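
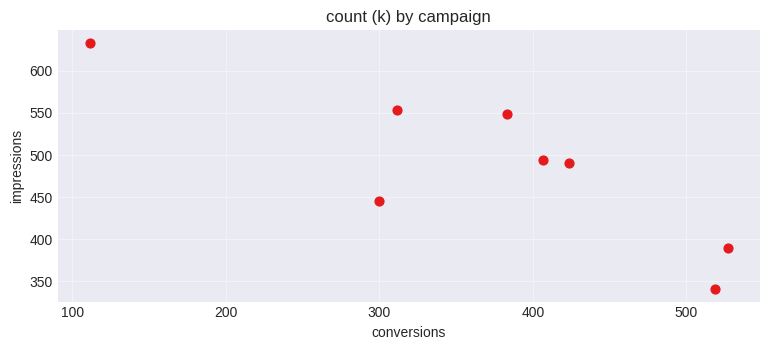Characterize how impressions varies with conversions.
negative, strong

Points are negatively correlated; strong (|r| ≈ 0.8).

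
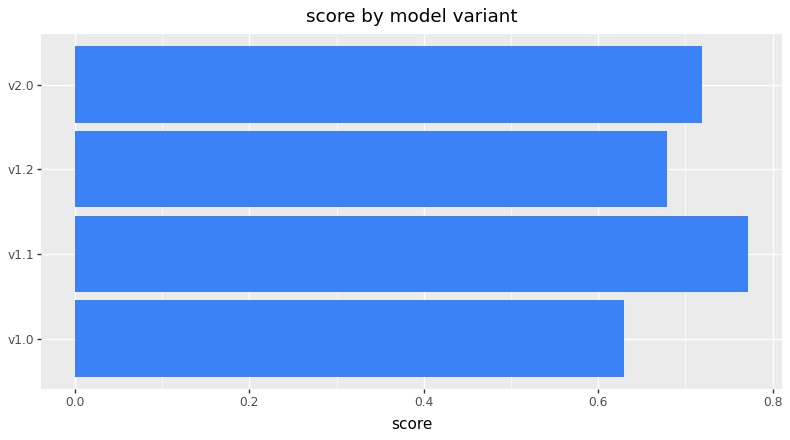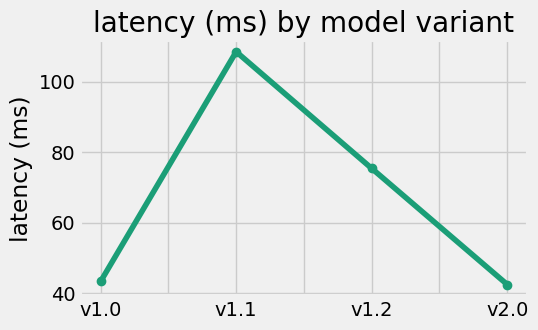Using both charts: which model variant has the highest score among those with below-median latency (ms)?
v2.0

Chart 2 median latency (ms) ≈ 60; below-median model variants: v1.0, v2.0. Among those, v2.0 has the highest score (≈ 0.7).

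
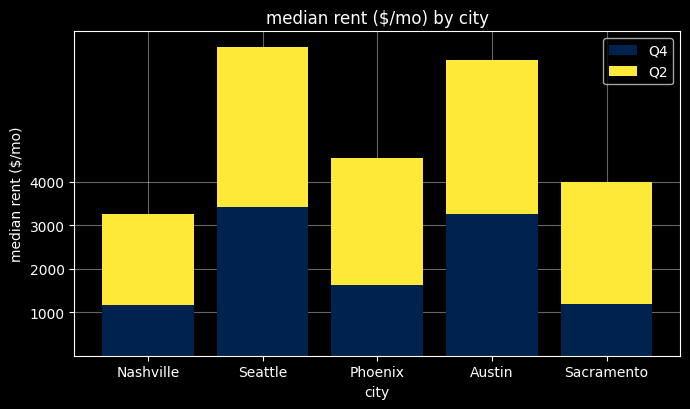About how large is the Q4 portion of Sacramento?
≈ 1000

Q4 top ≈ 1000, bottom ≈ 0; segment ≈ 1000.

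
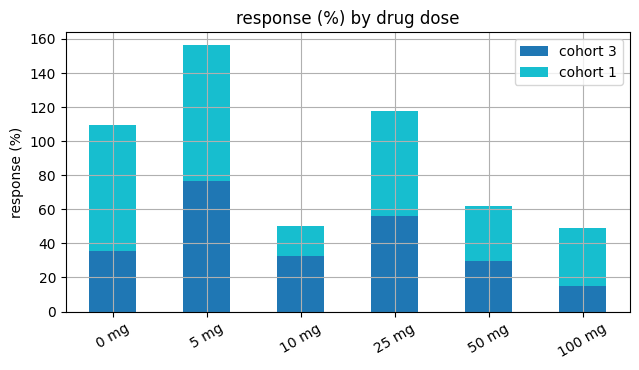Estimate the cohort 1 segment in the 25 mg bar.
≈ 60

cohort 1 top ≈ 120, bottom ≈ 60; segment ≈ 60.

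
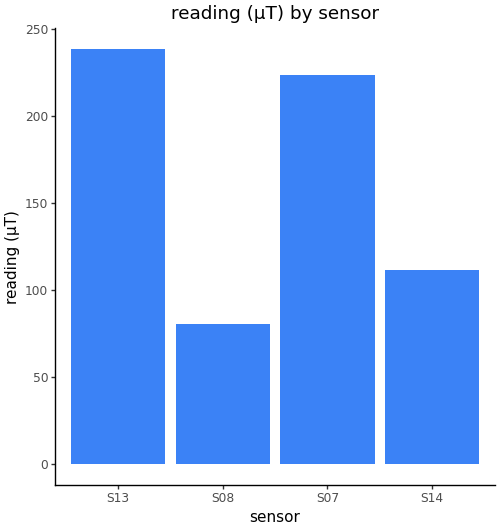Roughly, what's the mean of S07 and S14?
≈ 170

(220 + 120) / 2 ≈ 170.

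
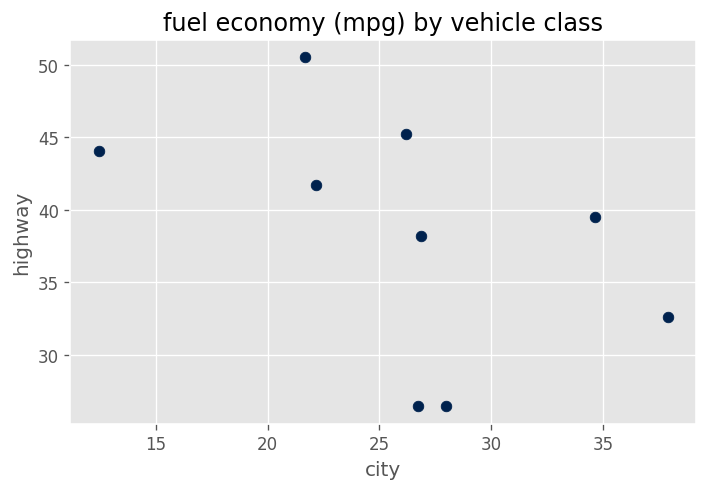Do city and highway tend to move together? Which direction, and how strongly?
Points are negatively correlated; moderate (|r| ≈ 0.5).

negative, moderate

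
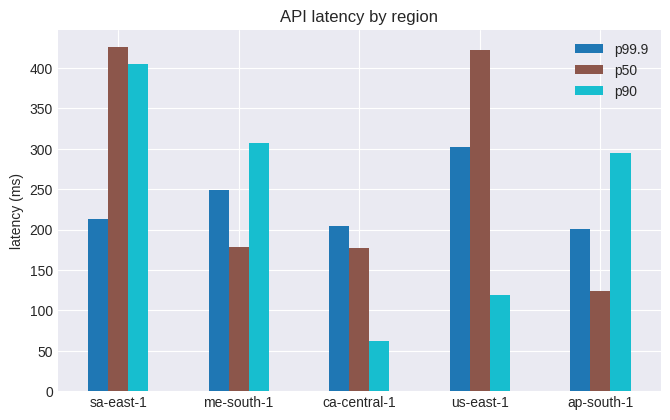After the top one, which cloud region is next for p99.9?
me-south-1

Top 3 for p99.9: us-east-1 ≈ 300, me-south-1 ≈ 250, sa-east-1 ≈ 200.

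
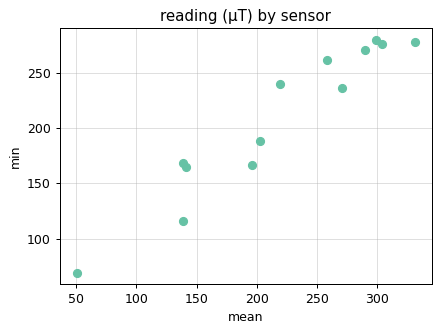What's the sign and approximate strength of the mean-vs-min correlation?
Points are positively correlated; strong (|r| ≈ 1.0).

positive, strong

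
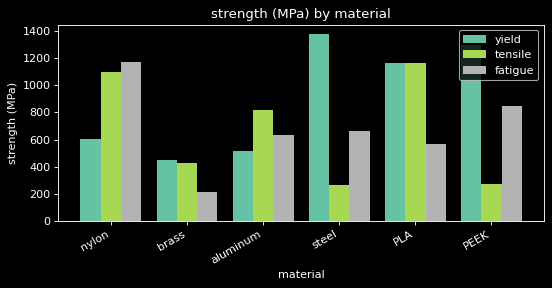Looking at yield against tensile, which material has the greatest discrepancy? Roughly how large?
steel: yield ≈ 1400, tensile ≈ 200 → gap ≈ 1200. Next-largest (PEEK) is only ≈ 1000.

steel, ≈ 1200 MPa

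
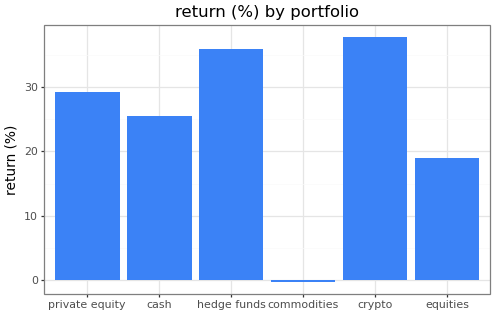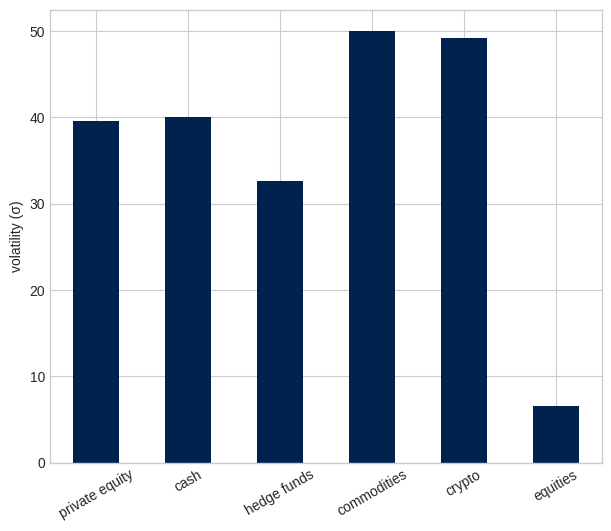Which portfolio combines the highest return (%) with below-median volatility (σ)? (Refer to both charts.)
hedge funds

Chart 2 median volatility (σ) ≈ 40; below-median portfolios: private equity, hedge funds, equities. Among those, hedge funds has the highest return (%) (≈ 35).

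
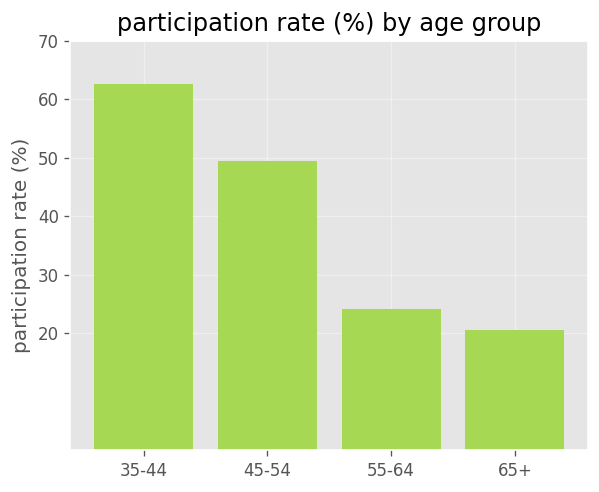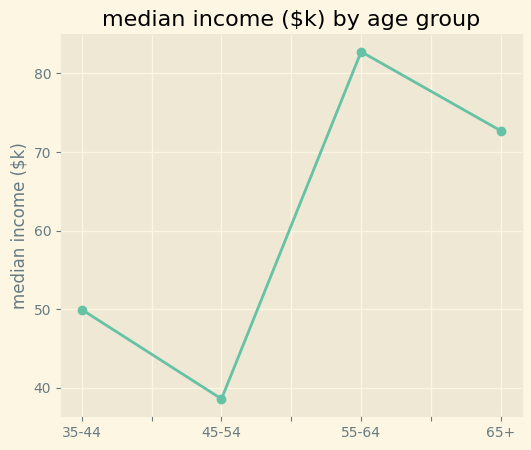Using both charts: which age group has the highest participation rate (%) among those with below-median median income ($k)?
35-44

Chart 2 median median income ($k) ≈ 60; below-median age groups: 35-44, 45-54. Among those, 35-44 has the highest participation rate (%) (≈ 60).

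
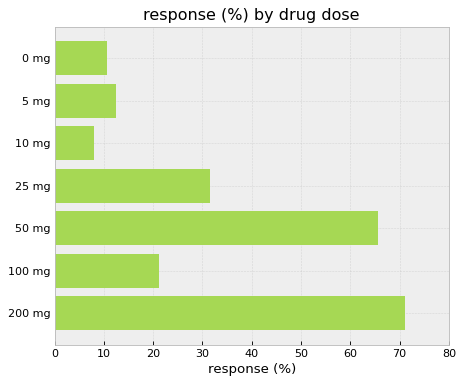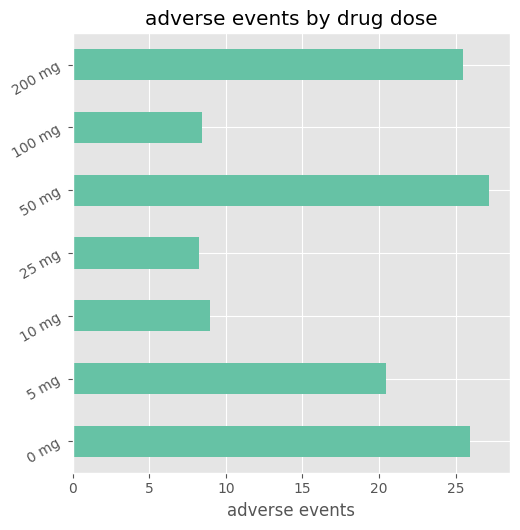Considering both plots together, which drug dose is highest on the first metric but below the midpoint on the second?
25 mg

Chart 2 median adverse events ≈ 20; below-median drug doses: 10 mg, 25 mg, 100 mg. Among those, 25 mg has the highest response (%) (≈ 30).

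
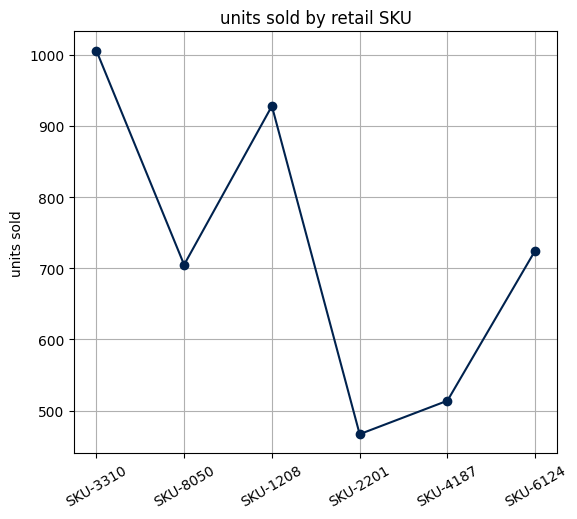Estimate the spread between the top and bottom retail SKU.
Max SKU-3310 ≈ 1000, min SKU-2201 ≈ 450; range ≈ 550.

≈ 550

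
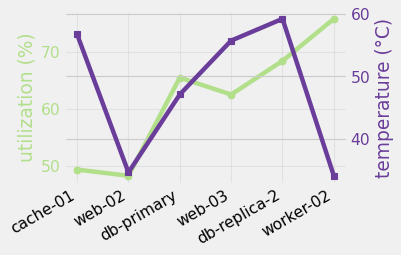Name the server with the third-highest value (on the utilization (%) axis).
db-primary

Top 4 (on the utilization (%) axis): worker-02 ≈ 75, db-replica-2 ≈ 70, db-primary ≈ 65, web-03 ≈ 60.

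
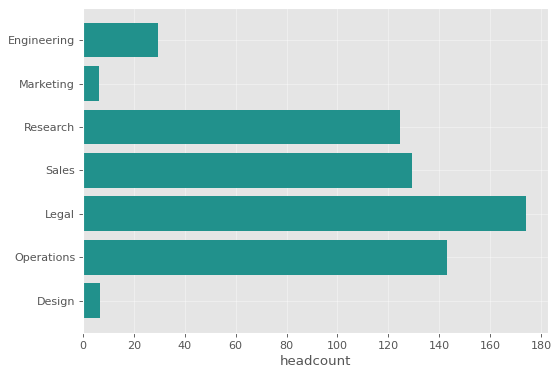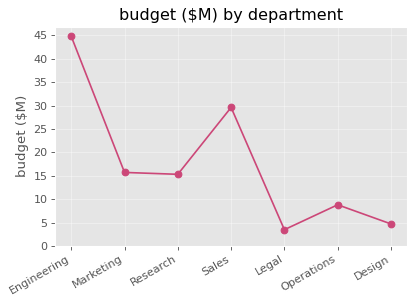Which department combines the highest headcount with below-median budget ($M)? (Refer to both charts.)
Legal

Chart 2 median budget ($M) ≈ 15; below-median departments: Legal, Operations, Design. Among those, Legal has the highest headcount (≈ 180).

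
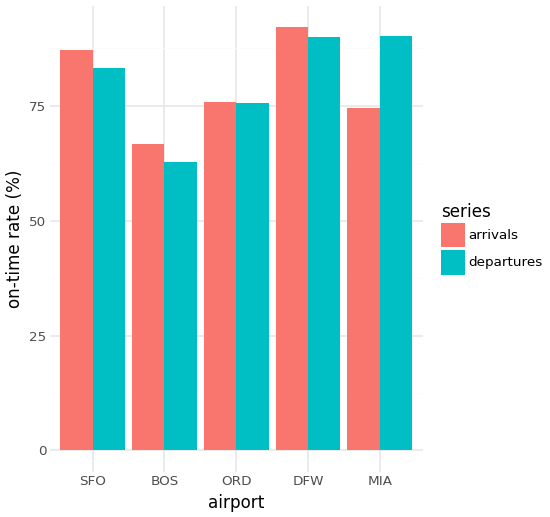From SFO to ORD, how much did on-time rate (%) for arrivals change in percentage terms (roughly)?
≈ -11.1%

SFO ≈ 90, ORD ≈ 80; (80 − 90) / 90 ≈ -11.1%.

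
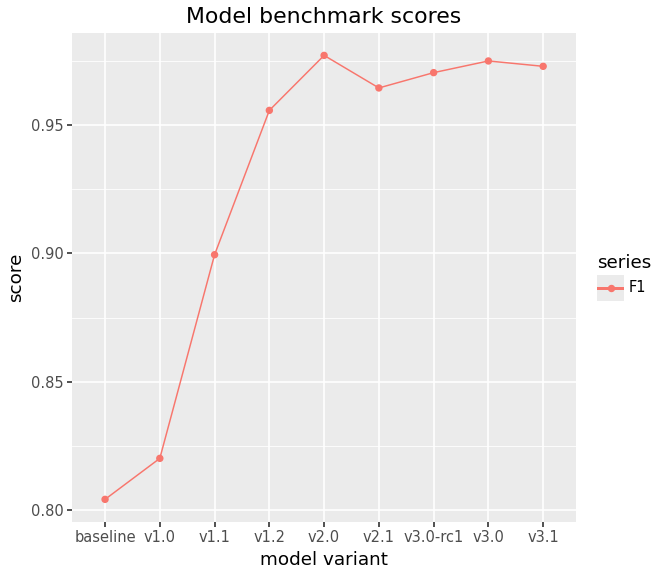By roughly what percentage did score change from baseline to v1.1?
baseline ≈ 0.80, v1.1 ≈ 0.90; (0.90 − 0.80) / 0.80 ≈ +12.5%.

≈ +12.5%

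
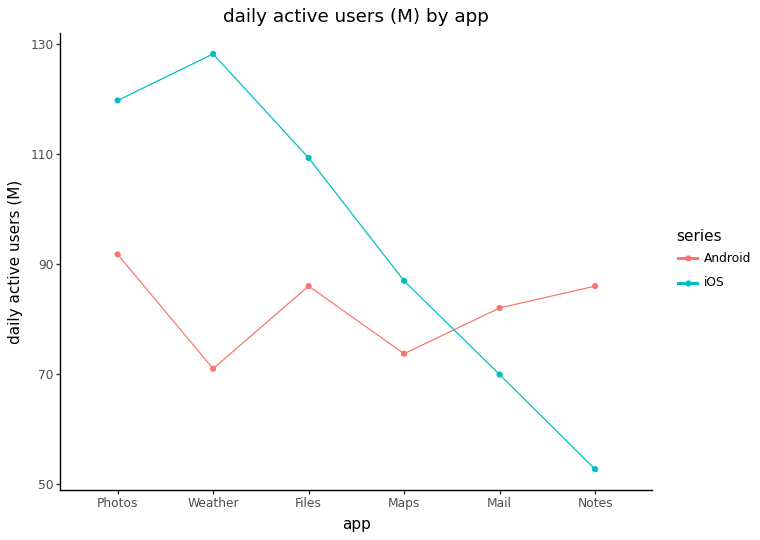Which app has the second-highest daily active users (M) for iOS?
Photos

Top 3 for iOS: Weather ≈ 130, Photos ≈ 120, Files ≈ 110.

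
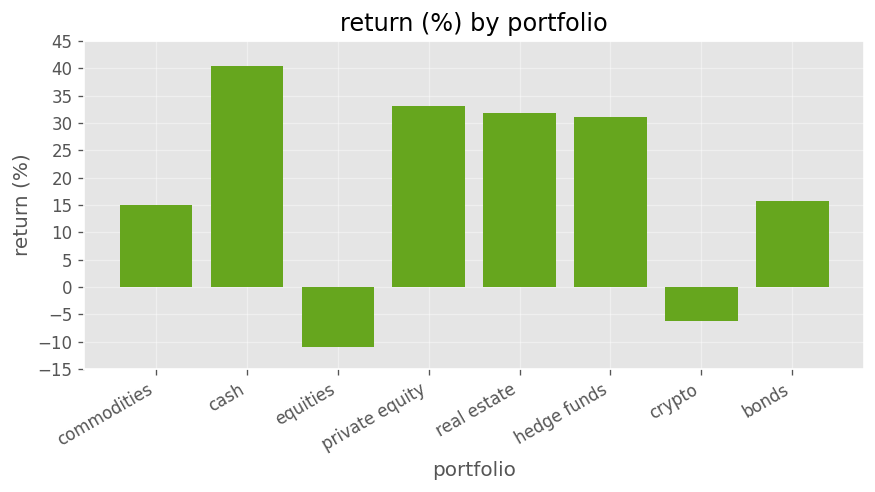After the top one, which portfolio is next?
Top 3: cash ≈ 40, private equity ≈ 35, real estate ≈ 30.

private equity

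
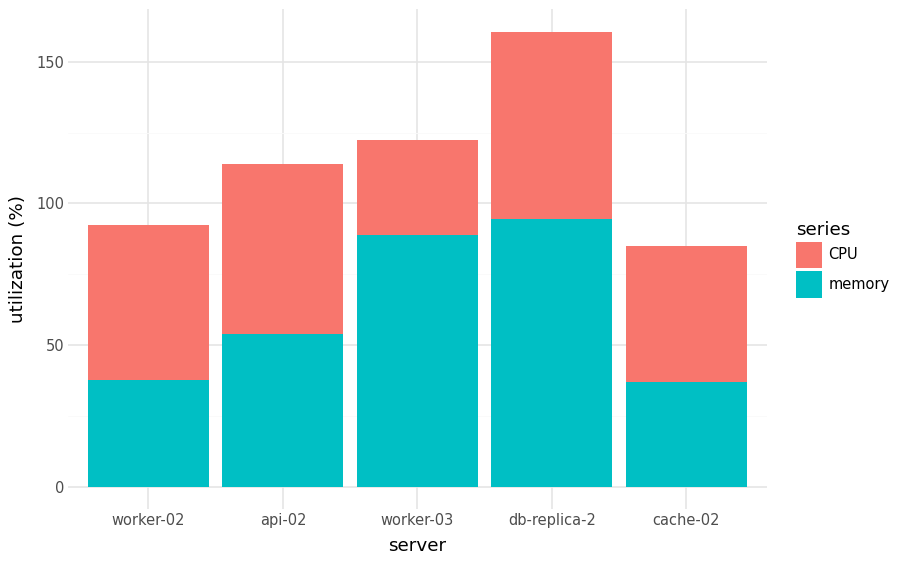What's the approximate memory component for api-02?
≈ 60

memory top ≈ 60, bottom ≈ 0; segment ≈ 60.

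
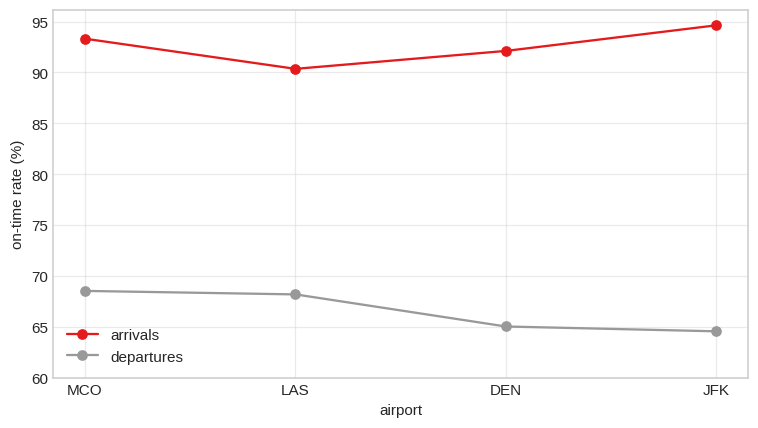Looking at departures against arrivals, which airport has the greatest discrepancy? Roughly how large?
JFK, ≈ 30 %

JFK: departures ≈ 65, arrivals ≈ 95 → gap ≈ 30. Next-largest (DEN) is only ≈ 25.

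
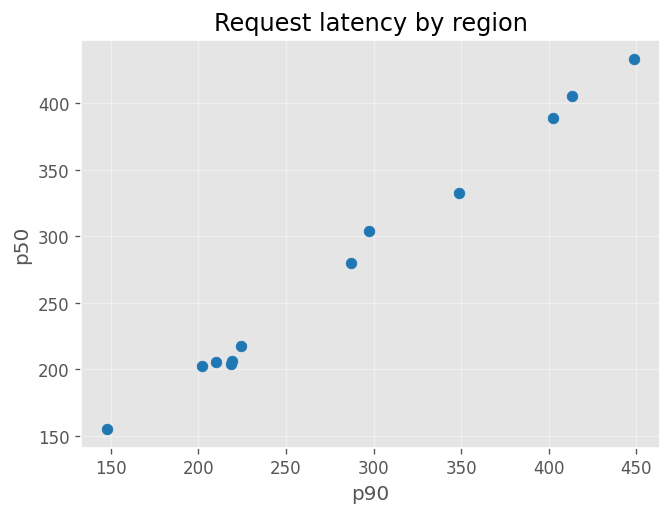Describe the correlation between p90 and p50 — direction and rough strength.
positive, strong

Points are positively correlated; strong (|r| ≈ 1.0).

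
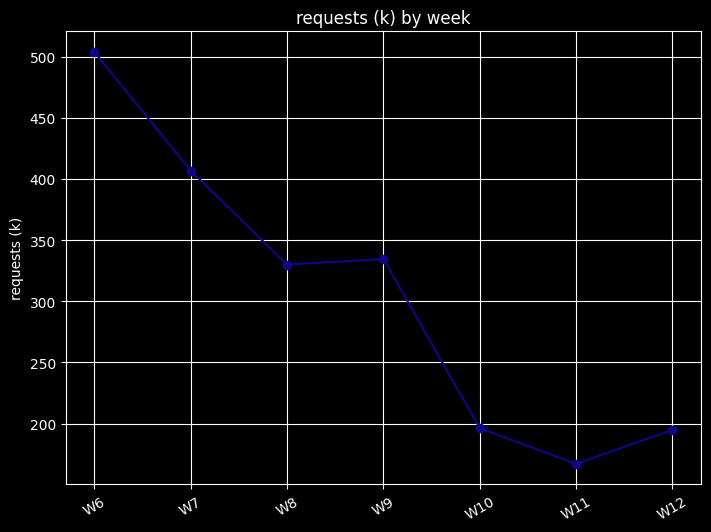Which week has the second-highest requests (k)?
W7

Top 3: W6 ≈ 500, W7 ≈ 400, W9 ≈ 350.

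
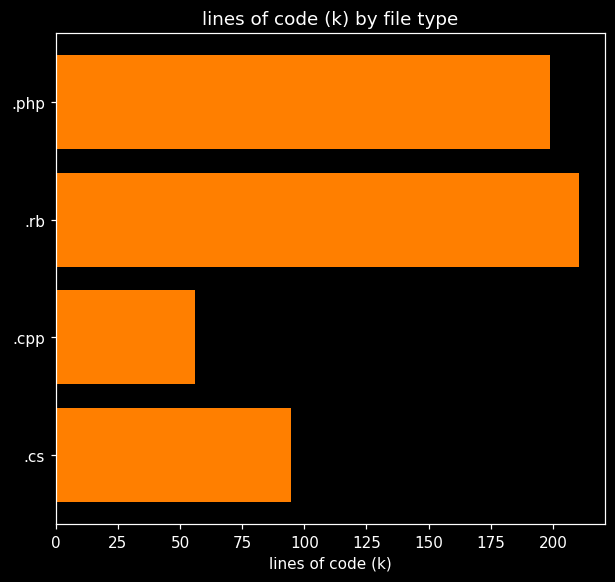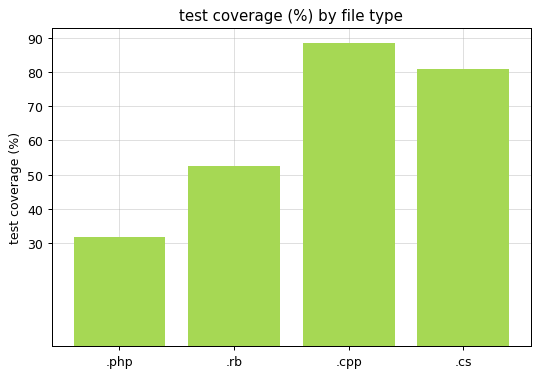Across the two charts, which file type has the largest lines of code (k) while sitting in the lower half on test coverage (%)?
.rb

Chart 2 median test coverage (%) ≈ 70; below-median file types: .php, .rb. Among those, .rb has the highest lines of code (k) (≈ 220).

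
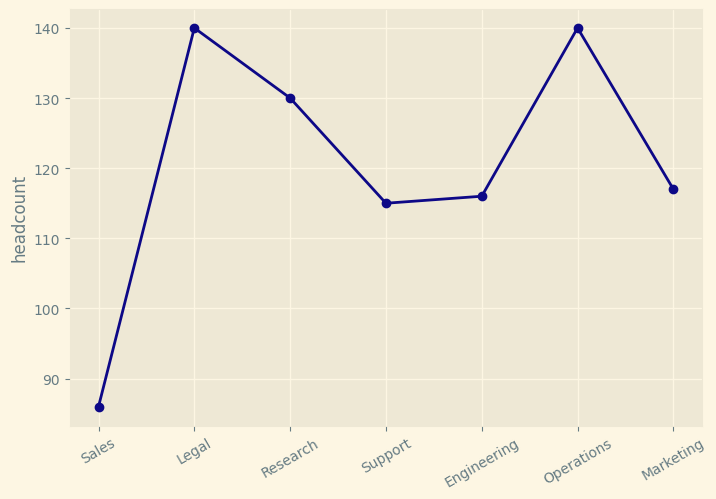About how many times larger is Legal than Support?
Legal ≈ 140, Support ≈ 115; 140/115 ≈ 1.22.

≈ 1.22×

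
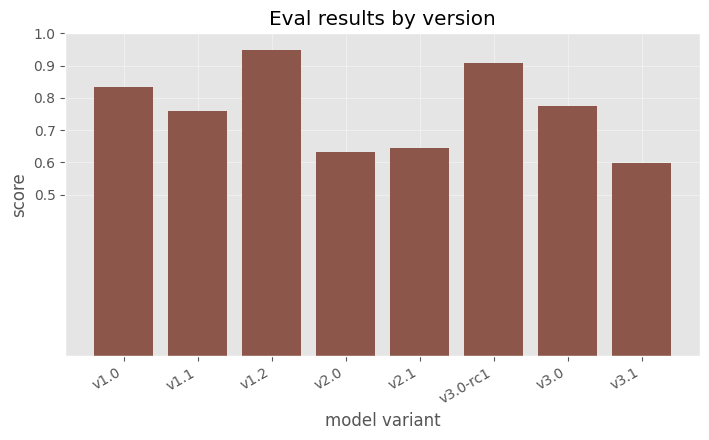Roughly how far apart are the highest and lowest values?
Max v1.2 ≈ 0.9, min v3.1 ≈ 0.6; range ≈ 0.3.

≈ 0.3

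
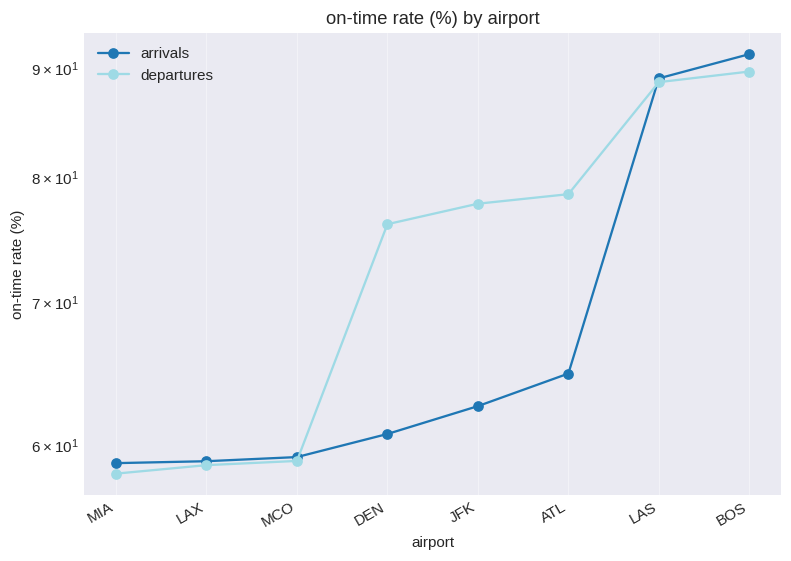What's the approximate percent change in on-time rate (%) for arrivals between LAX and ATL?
LAX ≈ 60, ATL ≈ 65; (65 − 60) / 60 ≈ +8.3%.

≈ +8.3%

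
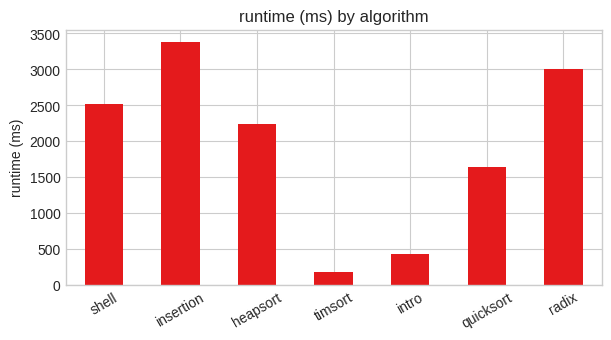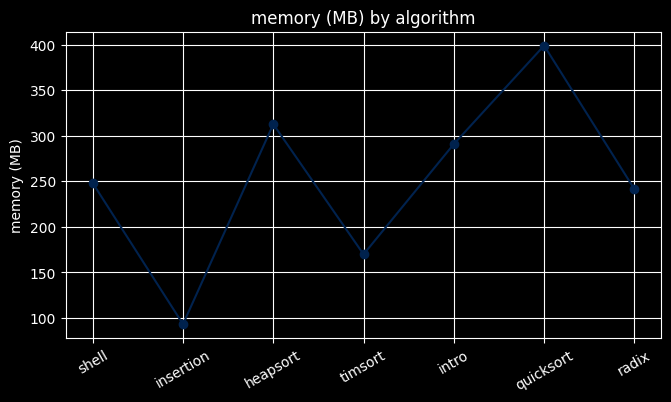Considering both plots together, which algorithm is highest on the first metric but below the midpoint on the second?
Chart 2 median memory (MB) ≈ 250; below-median algorithms: insertion, timsort, radix. Among those, insertion has the highest runtime (ms) (≈ 3500).

insertion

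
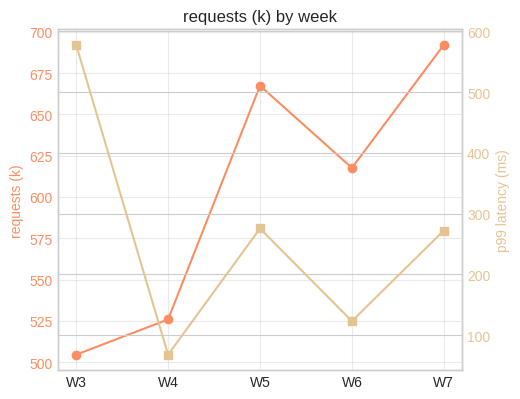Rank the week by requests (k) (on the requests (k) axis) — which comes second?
W5

Top 3 (on the requests (k) axis): W7 ≈ 700, W5 ≈ 660, W6 ≈ 620.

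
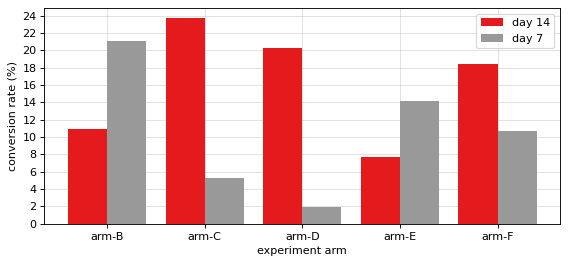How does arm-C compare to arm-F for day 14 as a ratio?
≈ 1.33×

arm-C ≈ 24, arm-F ≈ 18; 24/18 ≈ 1.33.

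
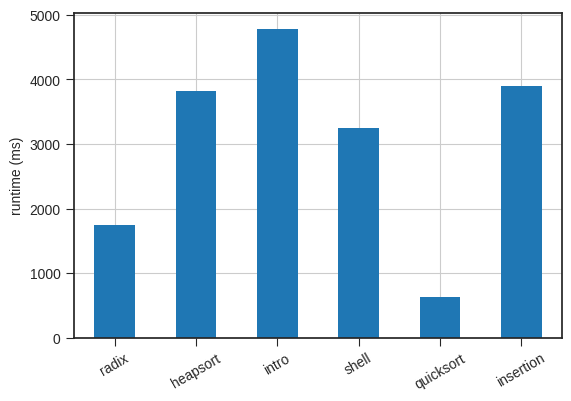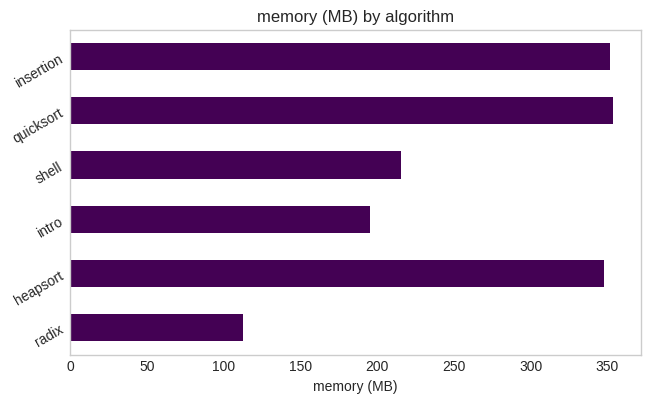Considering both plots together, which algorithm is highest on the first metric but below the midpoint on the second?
intro

Chart 2 median memory (MB) ≈ 300; below-median algorithms: radix, intro, shell. Among those, intro has the highest runtime (ms) (≈ 5000).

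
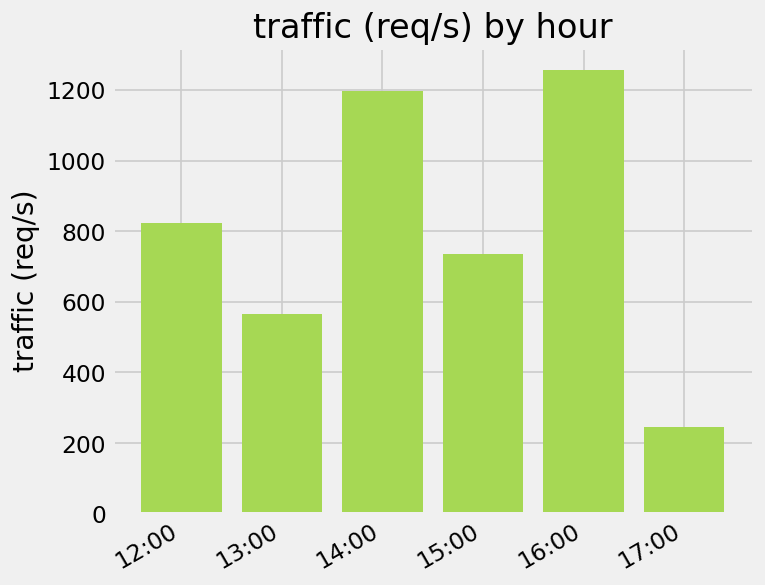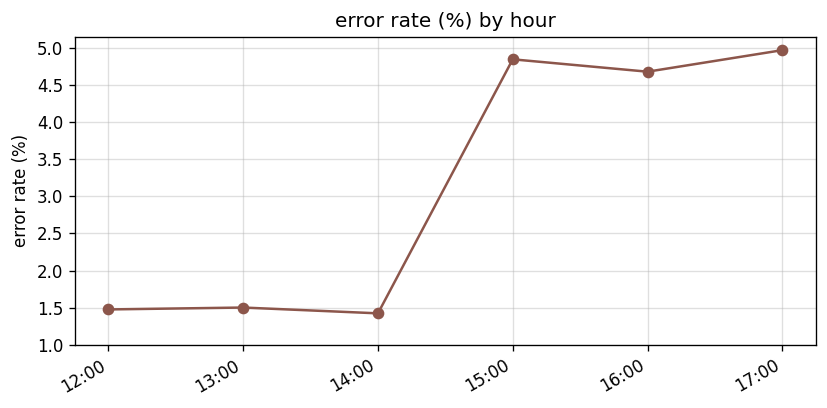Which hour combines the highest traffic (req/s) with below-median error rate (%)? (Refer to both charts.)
14:00

Chart 2 median error rate (%) ≈ 3; below-median hours: 12:00, 13:00, 14:00. Among those, 14:00 has the highest traffic (req/s) (≈ 1200).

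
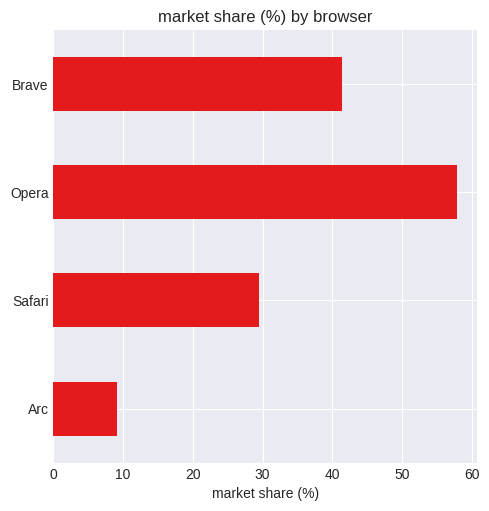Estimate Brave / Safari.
≈ 1.33×

Brave ≈ 40, Safari ≈ 30; 40/30 ≈ 1.33.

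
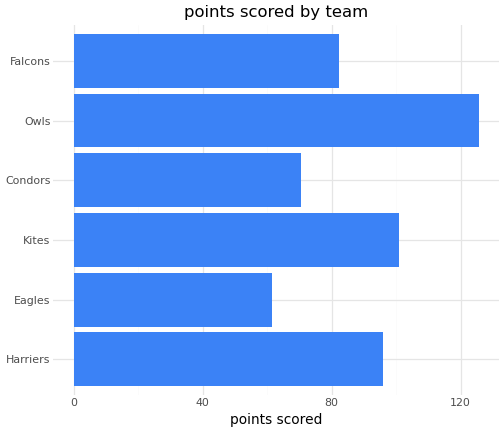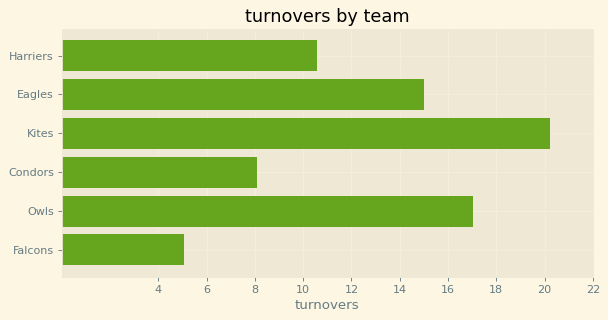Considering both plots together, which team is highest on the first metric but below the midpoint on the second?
Harriers

Chart 2 median turnovers ≈ 12; below-median teams: Harriers, Condors, Falcons. Among those, Harriers has the highest points scored (≈ 100).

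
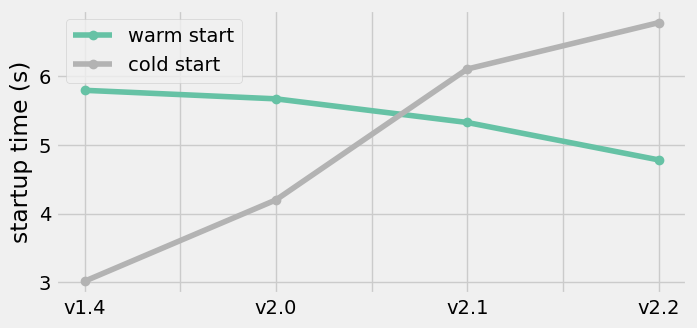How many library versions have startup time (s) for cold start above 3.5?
3

Above 3.5: v2.0, v2.1, v2.2.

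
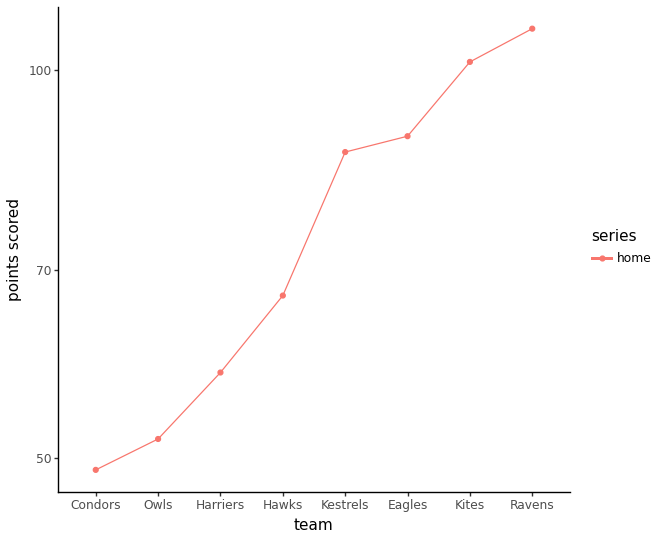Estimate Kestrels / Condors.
≈ 1.7×

Kestrels ≈ 85, Condors ≈ 50; 85/50 ≈ 1.7.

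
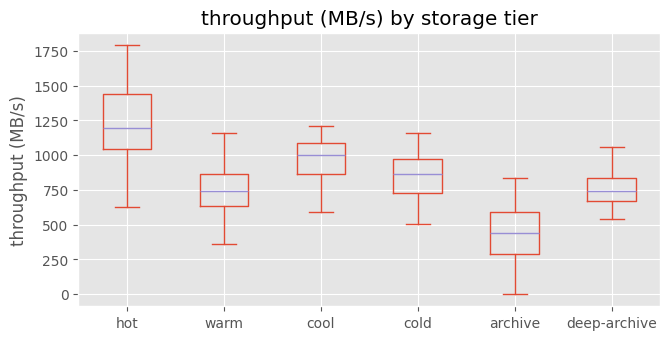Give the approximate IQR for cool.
≈ 200

Q3 ≈ 1100, Q1 ≈ 900; IQR ≈ 200.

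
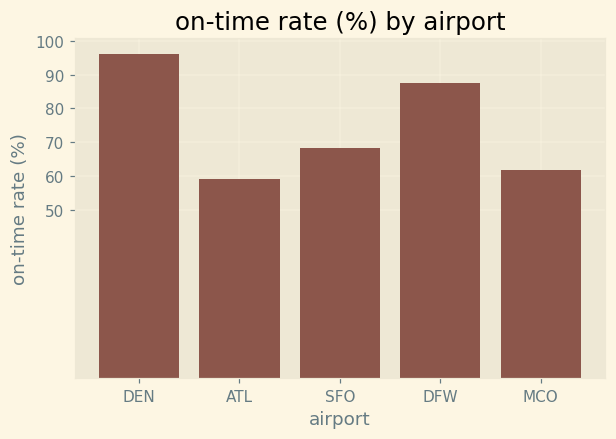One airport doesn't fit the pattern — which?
DEN ≈ 100; the rest sit between ≈ 60 and ≈ 90.

DEN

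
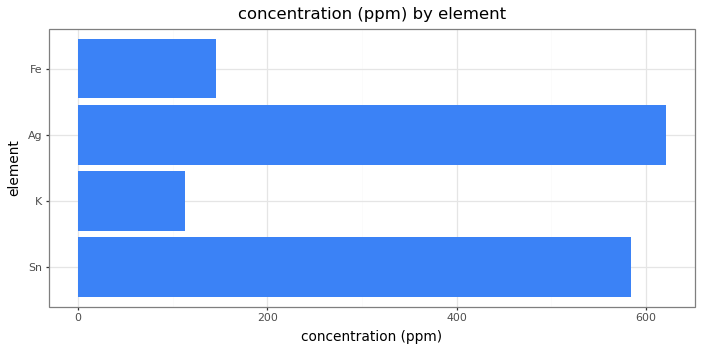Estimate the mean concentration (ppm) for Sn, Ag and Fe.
(600 + 600 + 100) / 3 ≈ 433.

≈ 433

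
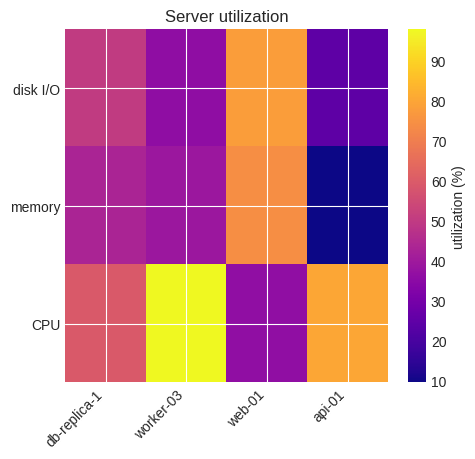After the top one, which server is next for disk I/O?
db-replica-1

Top 3 for disk I/O: web-01 ≈ 80, db-replica-1 ≈ 50, worker-03 ≈ 40.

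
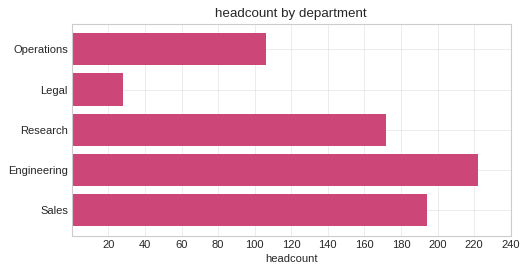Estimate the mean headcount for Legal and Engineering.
≈ 120

(20 + 220) / 2 ≈ 120.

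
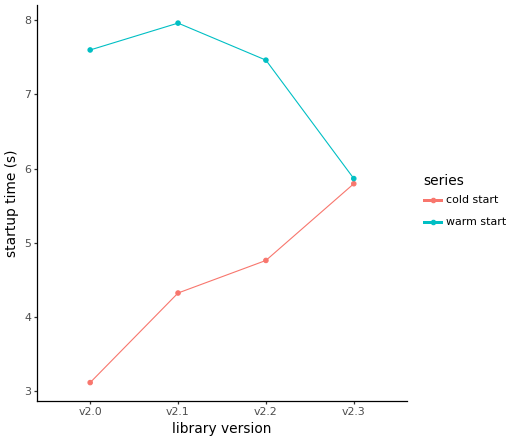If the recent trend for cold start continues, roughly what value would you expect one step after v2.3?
Last three: 4.5, 5.0, 6.0 → slope ≈ 0.75/step → next ≈ 6.75.

≈ 6.75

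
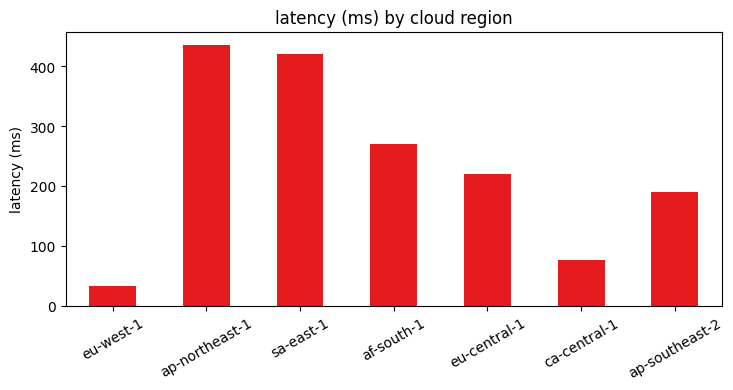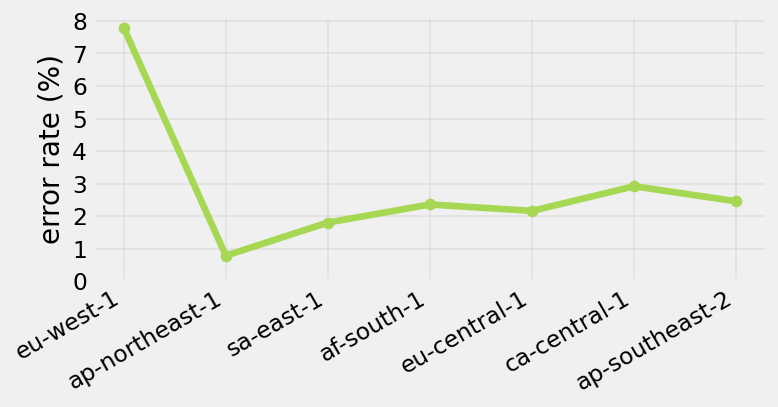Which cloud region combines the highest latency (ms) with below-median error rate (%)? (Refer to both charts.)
ap-northeast-1

Chart 2 median error rate (%) ≈ 2; below-median cloud regions: ap-northeast-1, sa-east-1, eu-central-1. Among those, ap-northeast-1 has the highest latency (ms) (≈ 450).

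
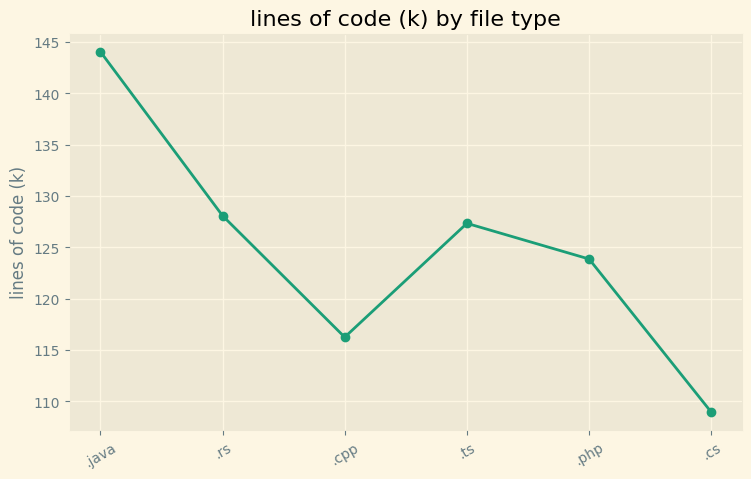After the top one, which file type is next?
Top 3: .java ≈ 145, .rs ≈ 130, .ts ≈ 125.

.rs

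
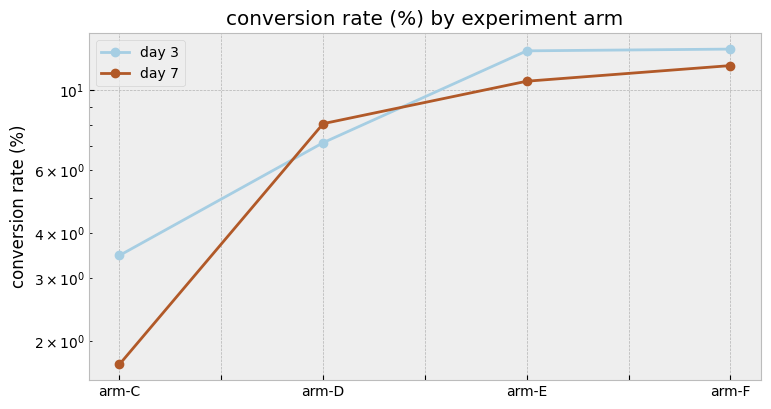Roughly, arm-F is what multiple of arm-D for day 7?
≈ 1.5×

arm-F ≈ 12, arm-D ≈ 8; 12/8 ≈ 1.5.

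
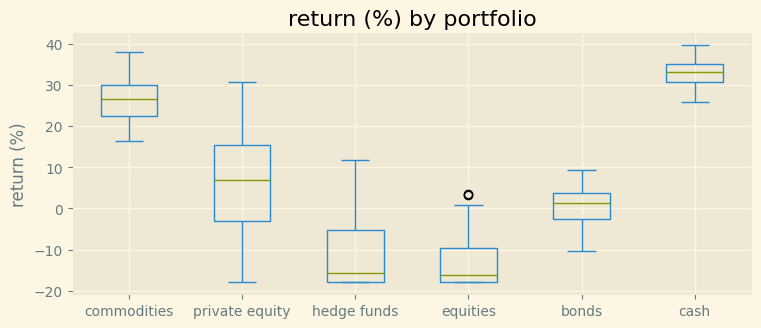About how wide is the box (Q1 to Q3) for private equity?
Q3 ≈ 15, Q1 ≈ -5; IQR ≈ 20.

≈ 20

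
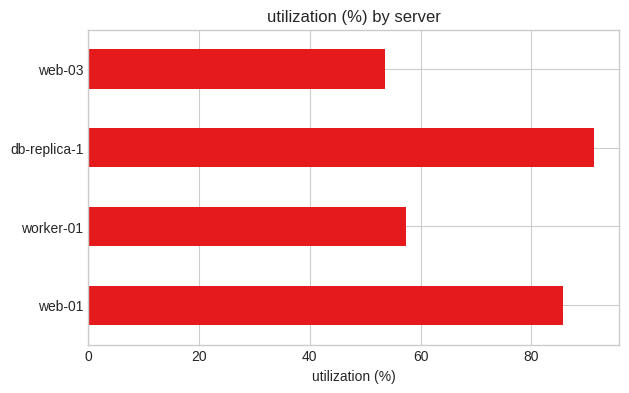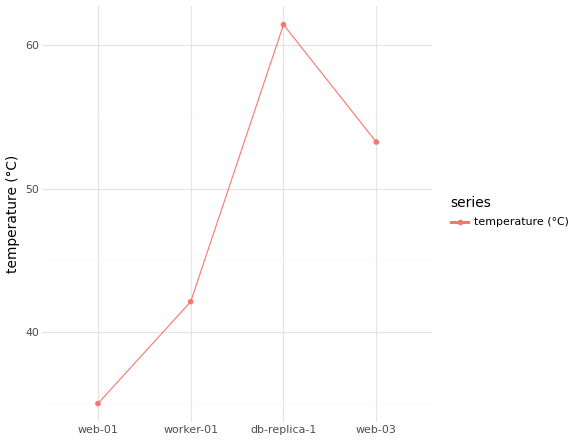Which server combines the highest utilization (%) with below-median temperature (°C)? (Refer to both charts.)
web-01

Chart 2 median temperature (°C) ≈ 50; below-median servers: web-01, worker-01. Among those, web-01 has the highest utilization (%) (≈ 90).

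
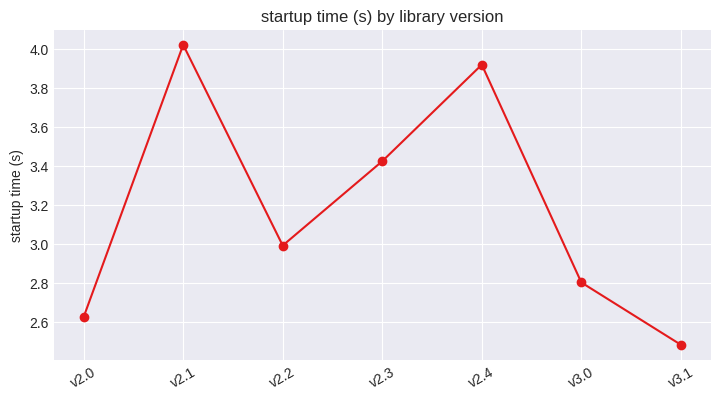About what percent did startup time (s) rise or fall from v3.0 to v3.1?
≈ -14.3%

v3.0 ≈ 2.8, v3.1 ≈ 2.4; (2.4 − 2.8) / 2.8 ≈ -14.3%.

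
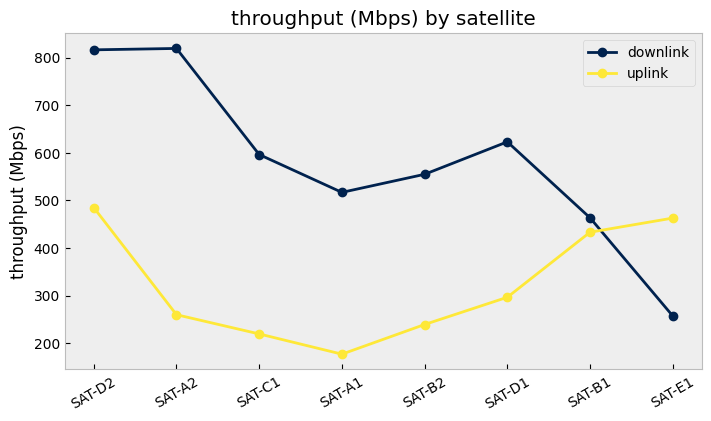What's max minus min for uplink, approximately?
≈ 300

Max SAT-D2 ≈ 500, min SAT-A1 ≈ 200; range ≈ 300.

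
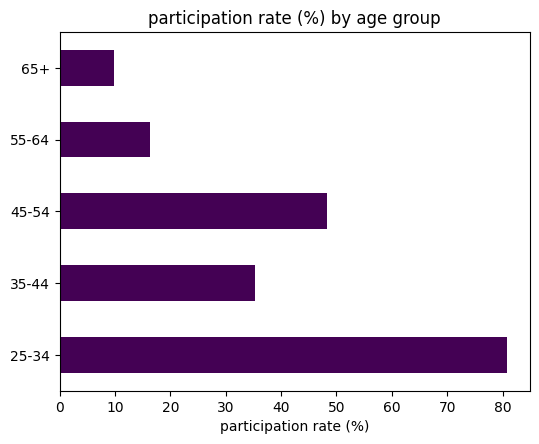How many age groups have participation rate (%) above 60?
1

Above 60: 25-34.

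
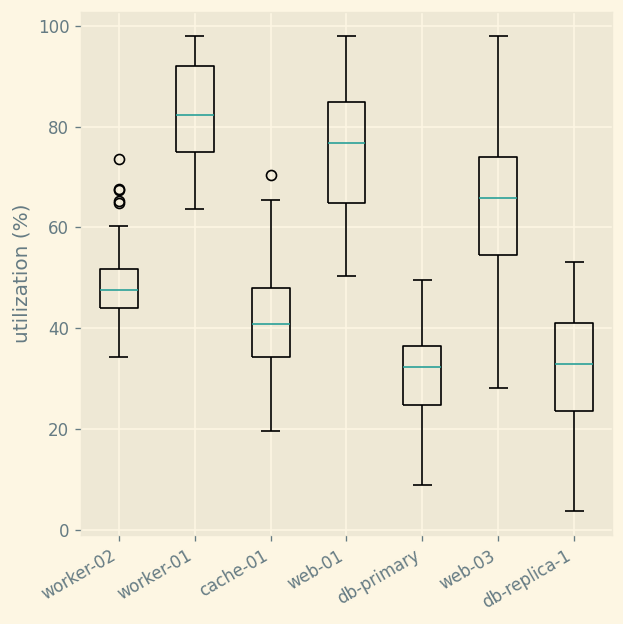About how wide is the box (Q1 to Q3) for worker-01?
≈ 15

Q3 ≈ 90, Q1 ≈ 75; IQR ≈ 15.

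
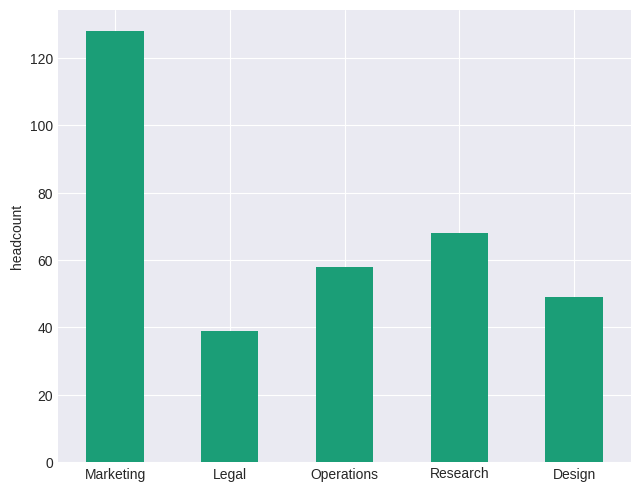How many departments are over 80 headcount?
1

Above 80: Marketing.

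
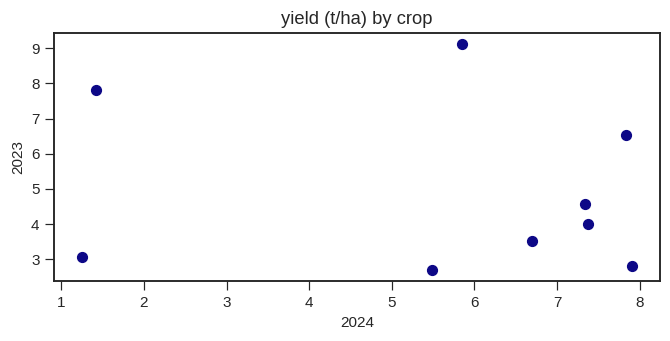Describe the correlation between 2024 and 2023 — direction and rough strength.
no clear correlation

Points are roughly uncorrelated; weak (|r| ≈ 0.2).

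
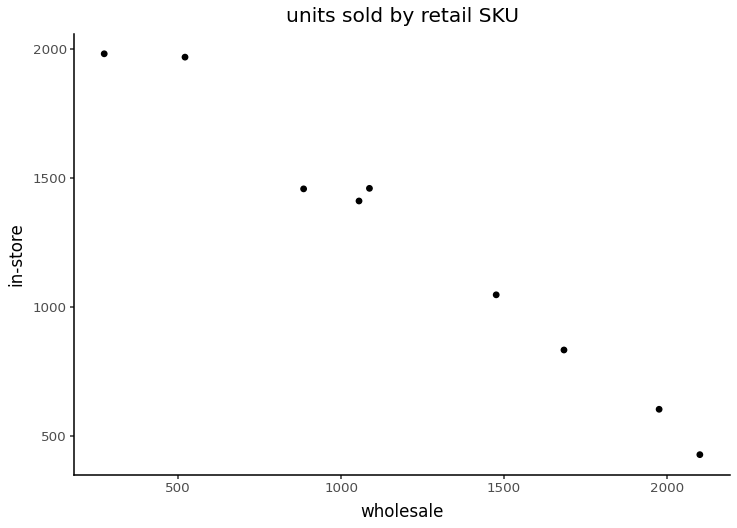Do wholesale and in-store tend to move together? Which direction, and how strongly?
negative, strong

Points are negatively correlated; strong (|r| ≈ 1.0).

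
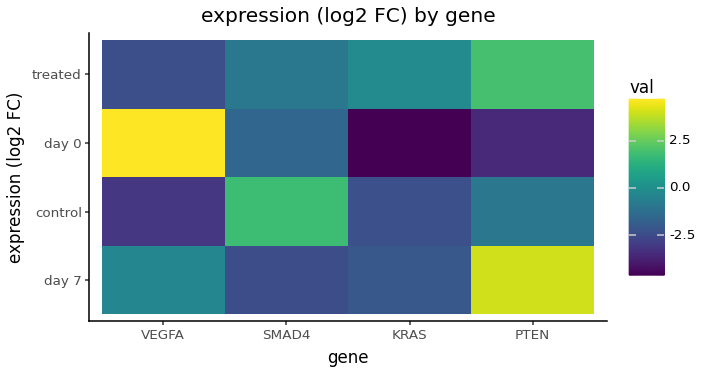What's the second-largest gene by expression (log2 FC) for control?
Top 3 for control: SMAD4 ≈ 2, PTEN ≈ -1, KRAS ≈ -2.

PTEN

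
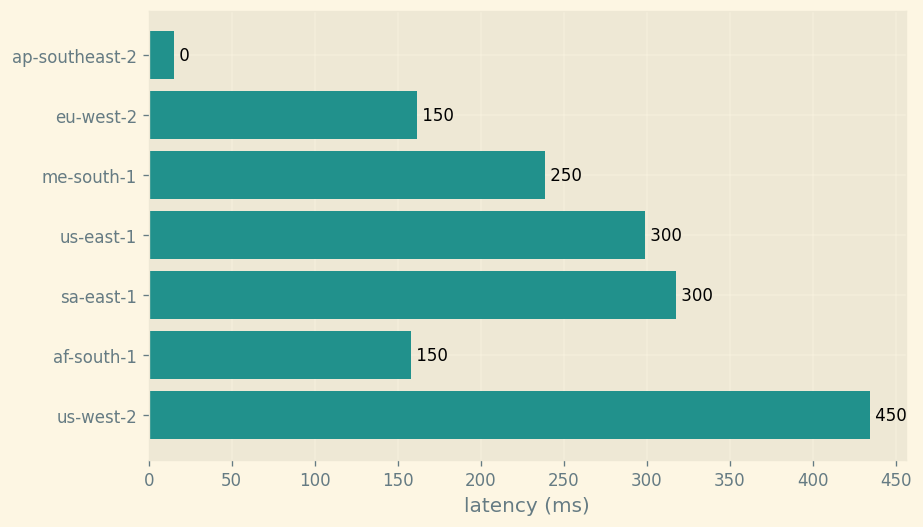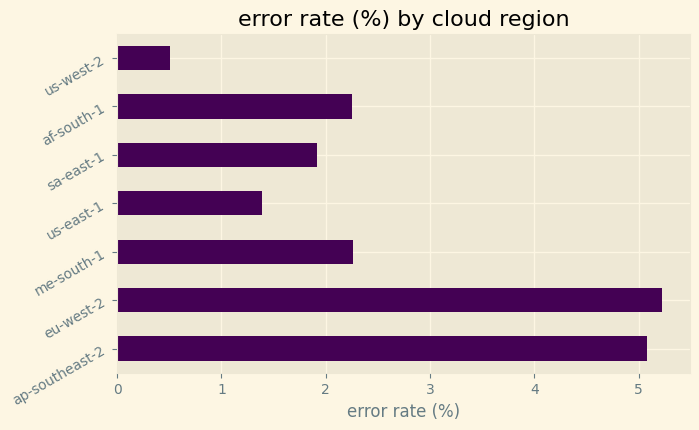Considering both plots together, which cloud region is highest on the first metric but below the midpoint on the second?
Chart 2 median error rate (%) ≈ 2; below-median cloud regions: us-east-1, sa-east-1, us-west-2. Among those, us-west-2 has the highest latency (ms) (≈ 450).

us-west-2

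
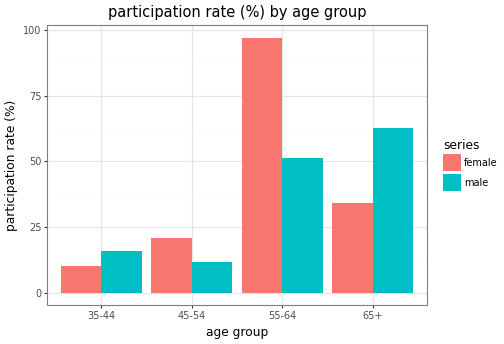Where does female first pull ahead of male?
45-54

35-44: female ≈ 10 vs male ≈ 20 (not yet); 45-54: female ≈ 20 vs male ≈ 10 (first crossover).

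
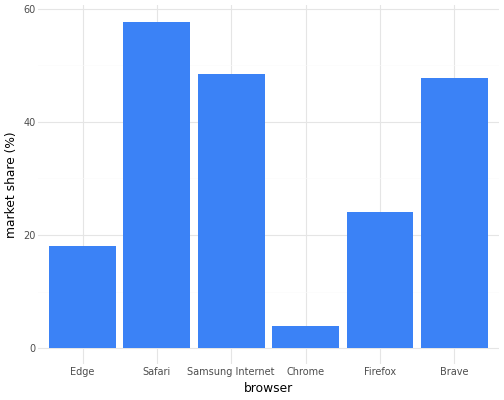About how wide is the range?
Max Safari ≈ 60, min Chrome ≈ 5; range ≈ 55.

≈ 55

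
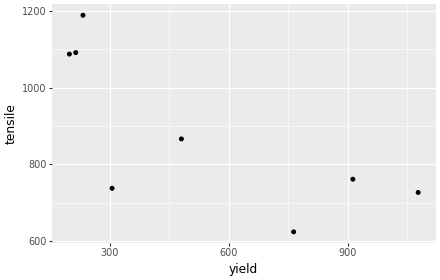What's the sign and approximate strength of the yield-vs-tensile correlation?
negative, strong

Points are negatively correlated; strong (|r| ≈ 0.8).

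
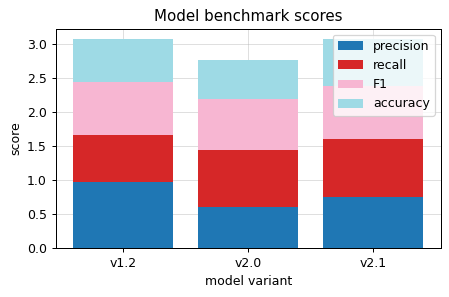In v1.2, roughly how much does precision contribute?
precision top ≈ 1.0, bottom ≈ 0.0; segment ≈ 1.0.

≈ 1.0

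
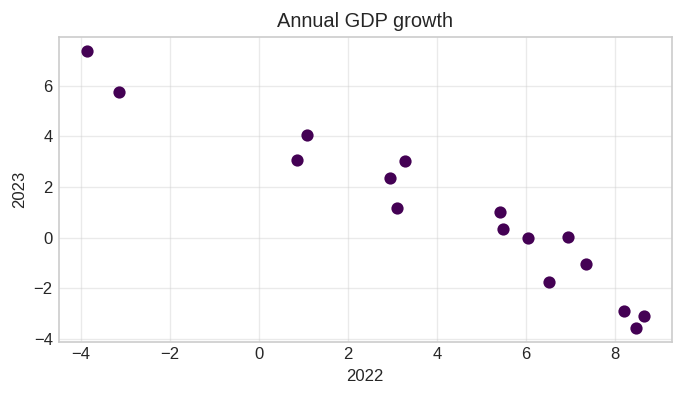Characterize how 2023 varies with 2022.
Points are negatively correlated; strong (|r| ≈ 1.0).

negative, strong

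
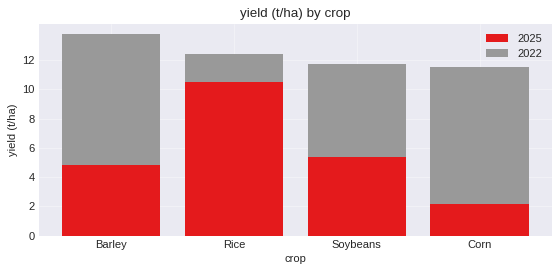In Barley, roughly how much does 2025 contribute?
2025 top ≈ 4, bottom ≈ 0; segment ≈ 4.

≈ 4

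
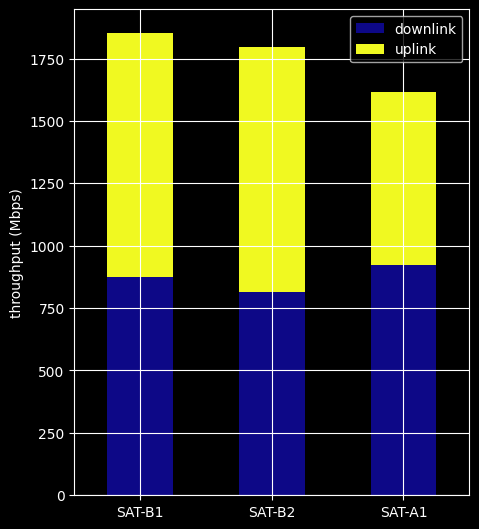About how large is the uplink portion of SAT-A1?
uplink top ≈ 1600, bottom ≈ 1000; segment ≈ 600.

≈ 600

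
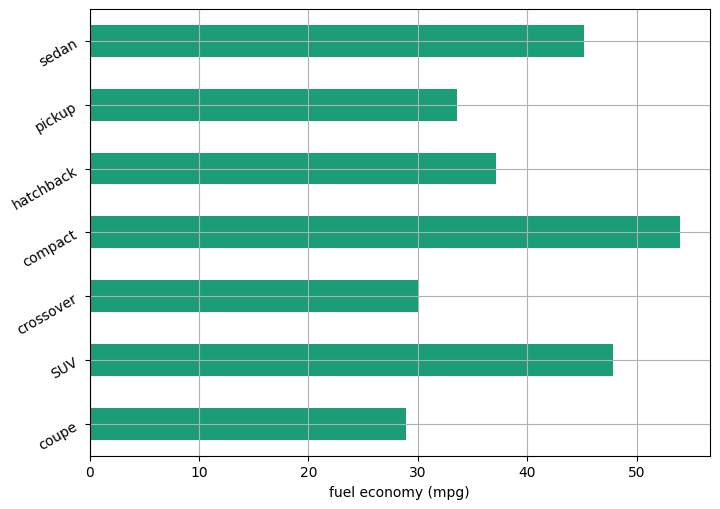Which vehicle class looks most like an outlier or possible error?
compact

compact ≈ 55; the rest sit between ≈ 30 and ≈ 50.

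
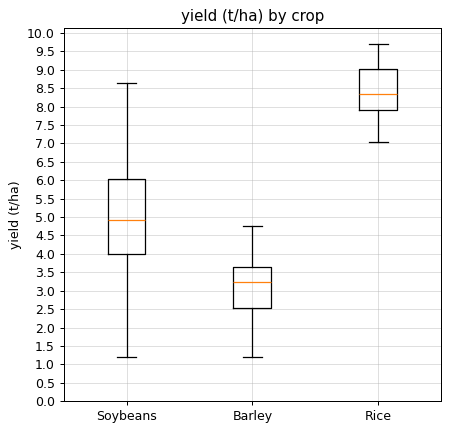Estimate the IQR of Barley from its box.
≈ 1.0

Q3 ≈ 3.5, Q1 ≈ 2.5; IQR ≈ 1.0.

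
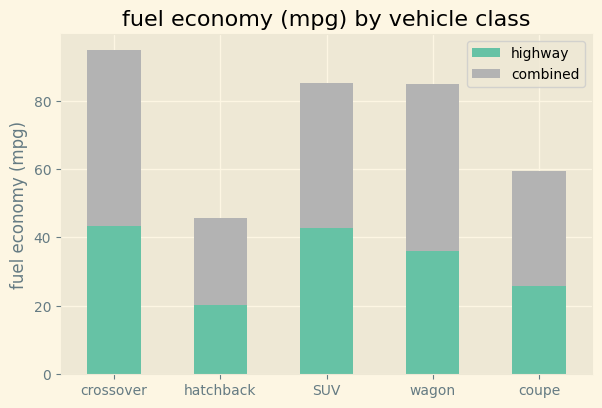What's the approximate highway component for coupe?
highway top ≈ 30, bottom ≈ 0; segment ≈ 30.

≈ 30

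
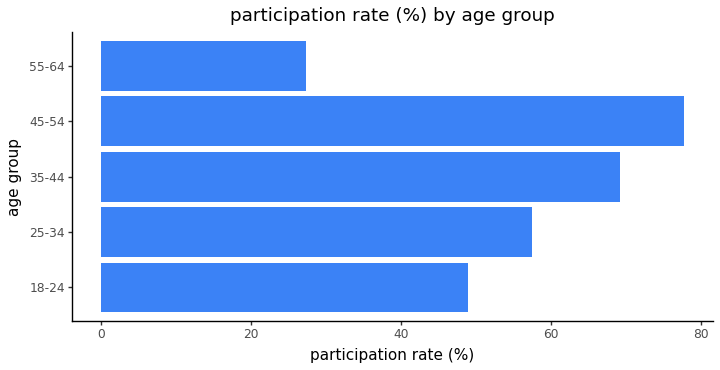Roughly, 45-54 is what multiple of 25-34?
≈ 1.33×

45-54 ≈ 80, 25-34 ≈ 60; 80/60 ≈ 1.33.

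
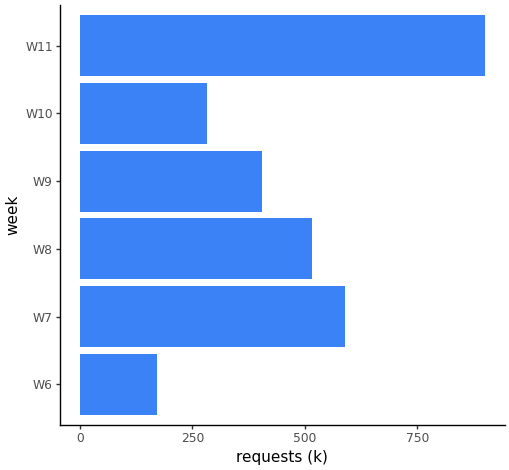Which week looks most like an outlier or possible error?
W11 ≈ 900; the rest sit between ≈ 200 and ≈ 600.

W11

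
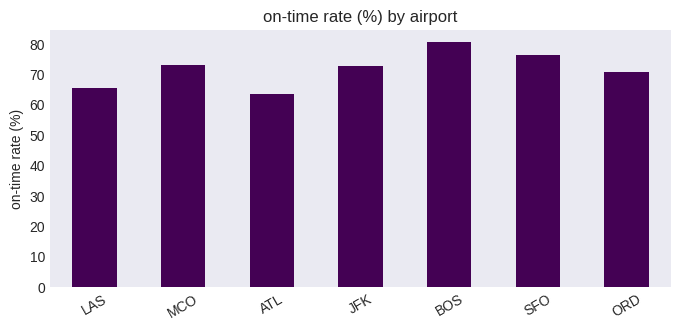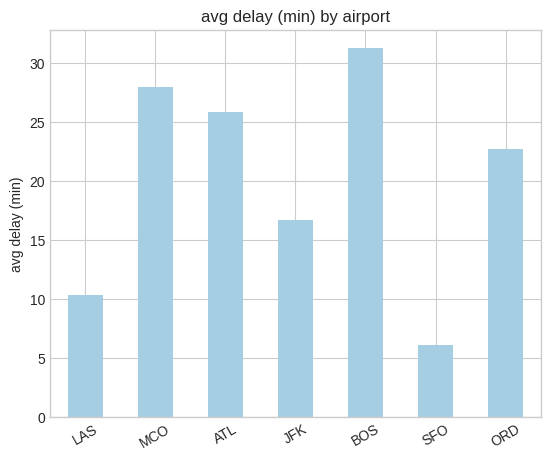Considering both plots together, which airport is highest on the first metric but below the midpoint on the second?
SFO

Chart 2 median avg delay (min) ≈ 25; below-median airports: LAS, JFK, SFO. Among those, SFO has the highest on-time rate (%) (≈ 80).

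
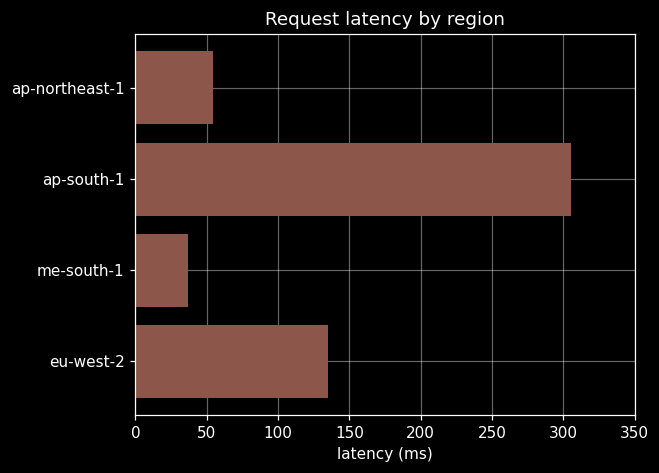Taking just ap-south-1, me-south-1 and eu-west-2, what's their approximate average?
(300 + 50 + 150) / 3 ≈ 167.

≈ 167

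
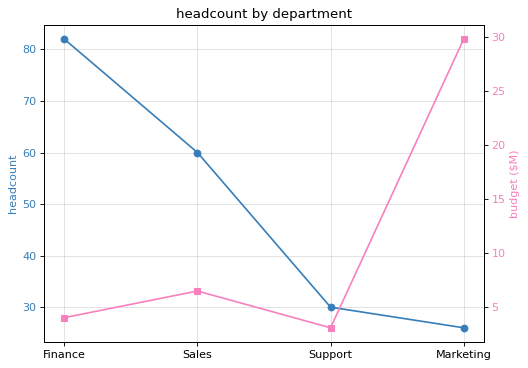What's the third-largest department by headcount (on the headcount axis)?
Support

Top 4 (on the headcount axis): Finance ≈ 80, Sales ≈ 60, Support ≈ 30, Marketing ≈ 25.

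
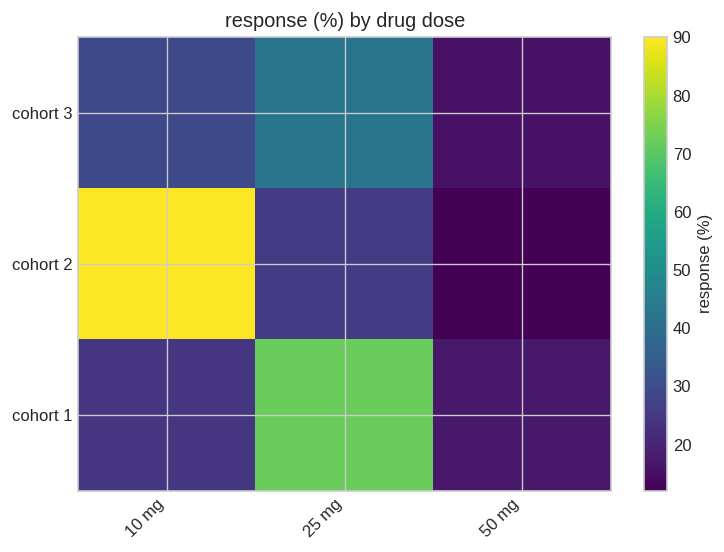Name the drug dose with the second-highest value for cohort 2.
25 mg

Top 3 for cohort 2: 10 mg ≈ 90, 25 mg ≈ 30, 50 mg ≈ 10.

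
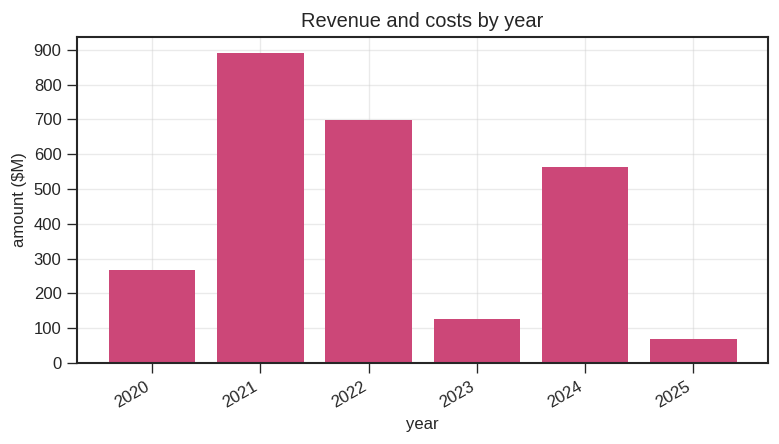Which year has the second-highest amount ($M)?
Top 3: 2021 ≈ 900, 2022 ≈ 700, 2024 ≈ 600.

2022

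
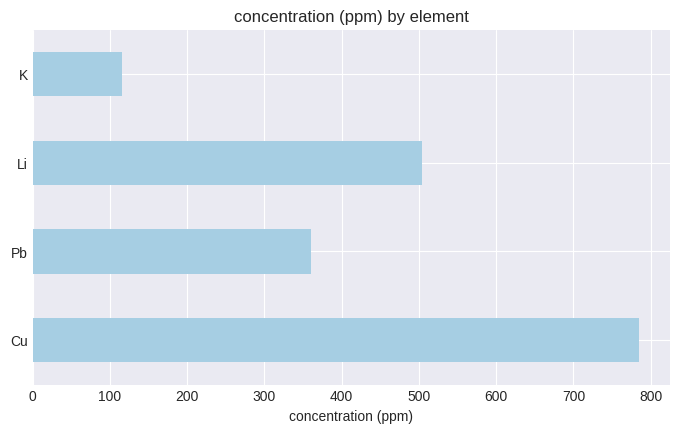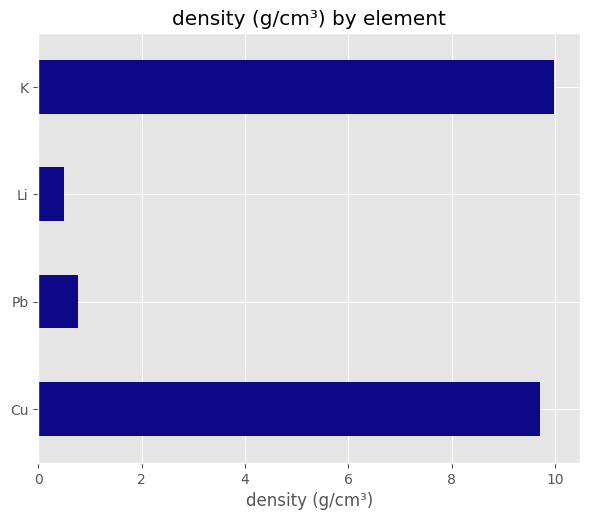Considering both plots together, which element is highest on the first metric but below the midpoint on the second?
Li

Chart 2 median density (g/cm³) ≈ 5; below-median elements: Pb, Li. Among those, Li has the highest concentration (ppm) (≈ 500).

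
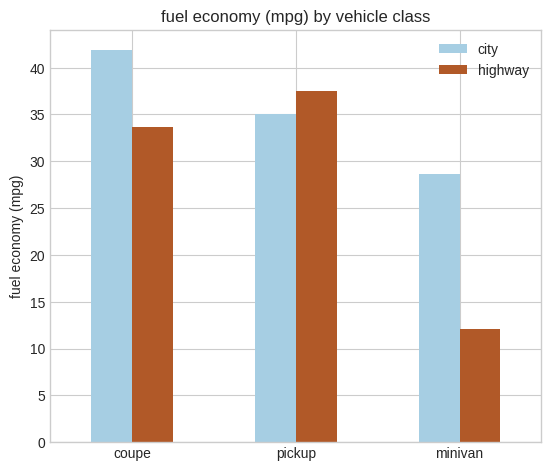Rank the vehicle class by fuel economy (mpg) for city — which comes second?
pickup

Top 3 for city: coupe ≈ 40, pickup ≈ 35, minivan ≈ 30.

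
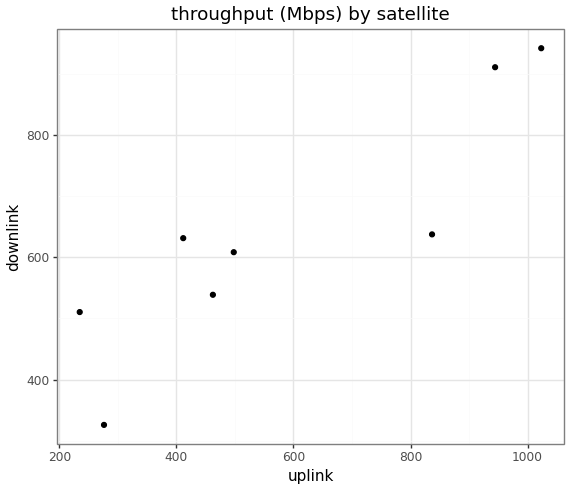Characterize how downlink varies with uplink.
positive, strong

Points are positively correlated; strong (|r| ≈ 0.9).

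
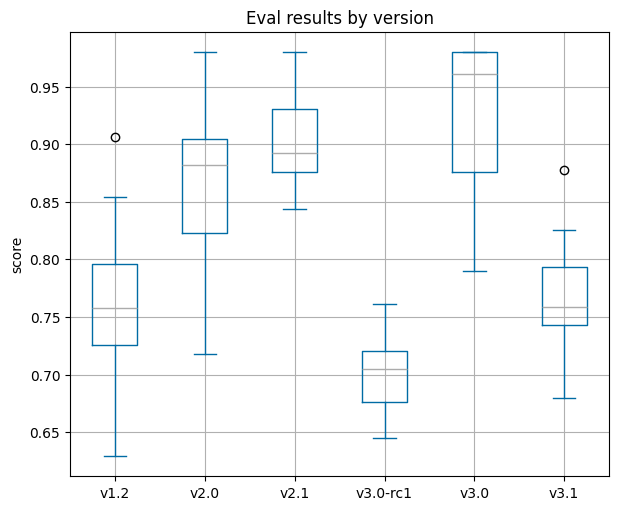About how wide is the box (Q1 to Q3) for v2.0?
≈ 0.08

Q3 ≈ 0.90, Q1 ≈ 0.82; IQR ≈ 0.08.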